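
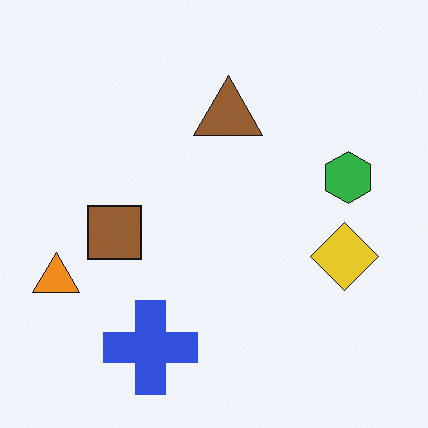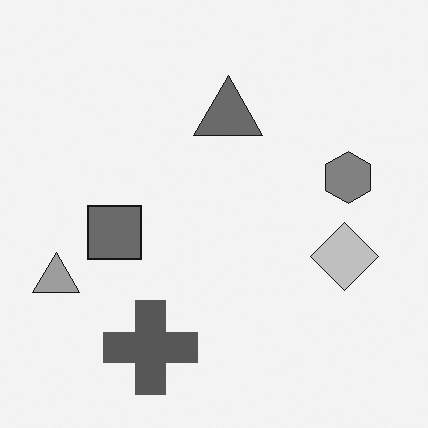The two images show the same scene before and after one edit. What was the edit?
The second image is the first converted to grayscale.

All color is removed — every shape is now a shade of grey.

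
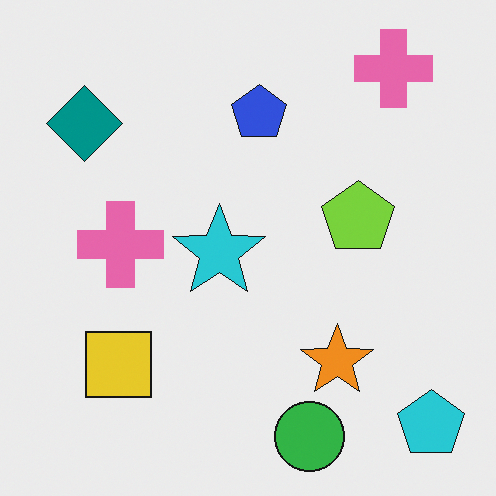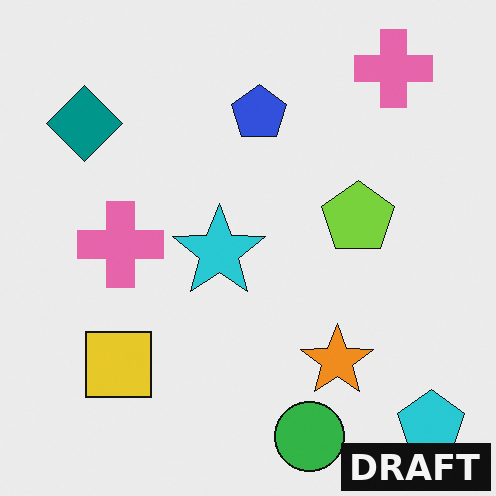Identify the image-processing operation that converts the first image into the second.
This is the original image watermarked with the text "DRAFT" in the lower-right corner.

A dark label reading "DRAFT" appears in the lower-right corner.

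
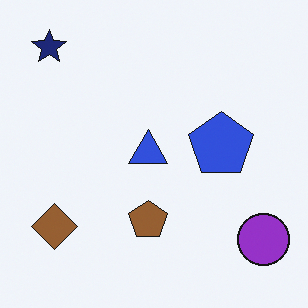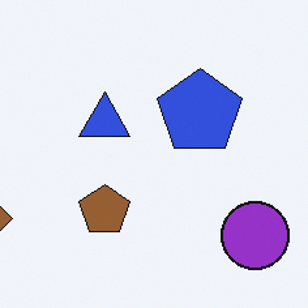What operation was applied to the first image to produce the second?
The second image is the first cropped to a modestly smaller region and rescaled.

The visible shapes are larger and the field of view is narrower; shapes near the original edges may be partly or wholly outside the frame — a crop-and-rescale.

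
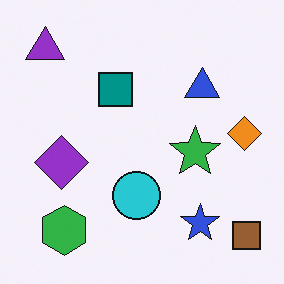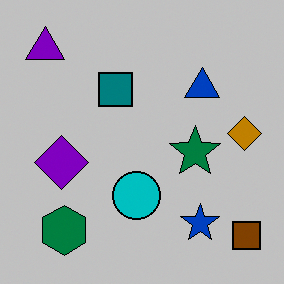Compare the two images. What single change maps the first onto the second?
The image was heavily posterized to just a handful of flat colors.

Each flat color has snapped to a coarser quantized level — most visibly, the near-white background has dropped to a flat grey.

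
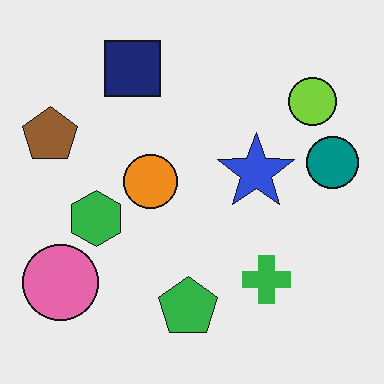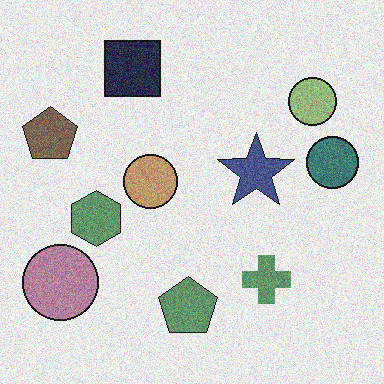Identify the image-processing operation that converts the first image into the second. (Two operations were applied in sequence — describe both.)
The transformation is: made much more muted (saturation change), then degraded with visible gaussian noise.

All colors are more muted and greyish — a global saturation change. Random speckle covers the whole image, including the flat background.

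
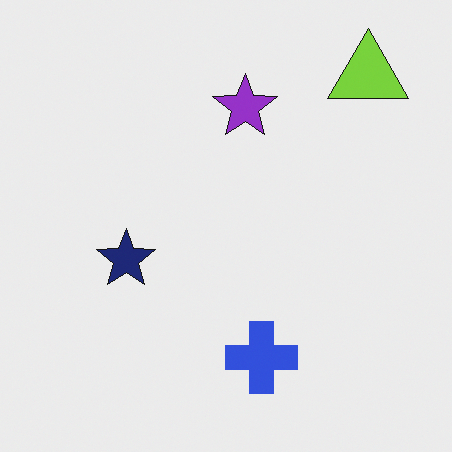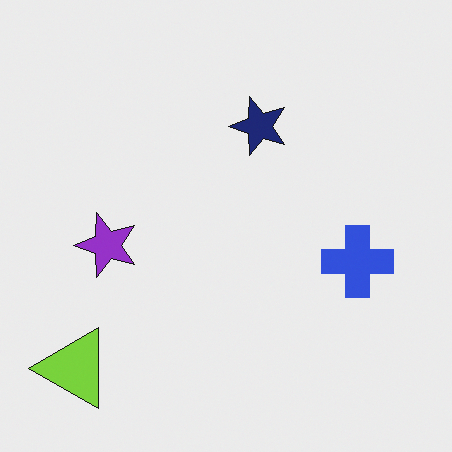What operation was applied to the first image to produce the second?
Transposed (reflected across the top-left ↔ bottom-right diagonal).

Shapes have swapped their row and column positions — what was in the top-right is now in the bottom-left — a diagonal reflection.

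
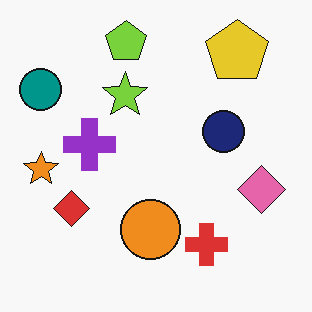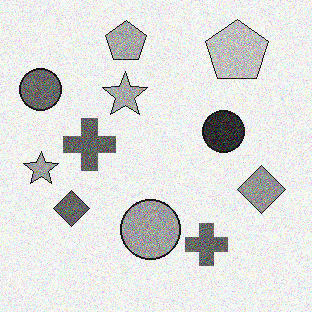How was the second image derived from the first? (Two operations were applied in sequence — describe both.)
This is the original image converted to grayscale, then degraded with visible gaussian noise.

All color is removed — every shape is now a shade of grey. Random speckle covers the whole image, including the flat background.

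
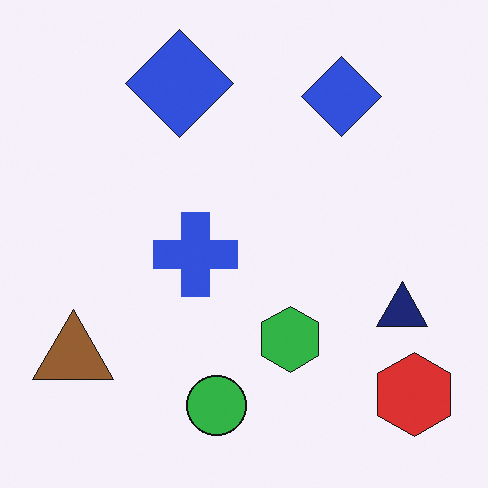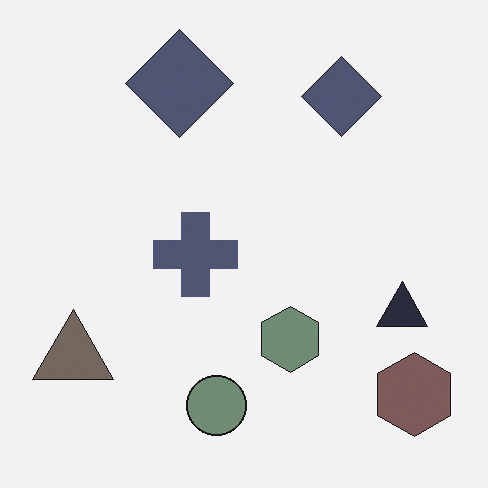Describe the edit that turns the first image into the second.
It was made much more muted (saturation change).

All colors are more muted and greyish — a global saturation change.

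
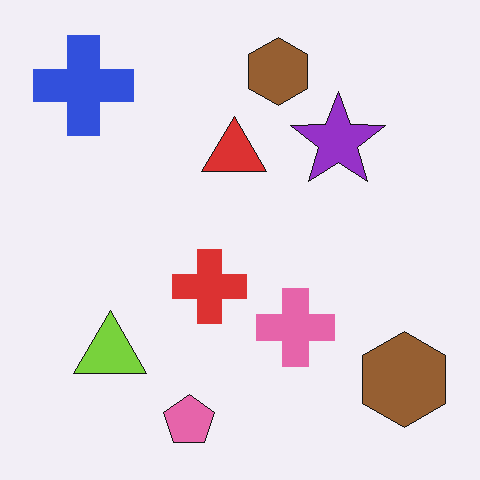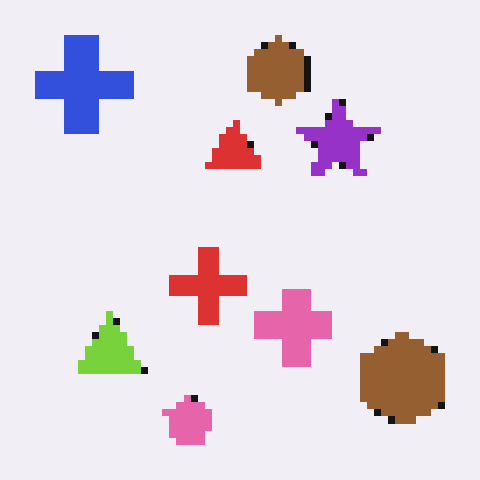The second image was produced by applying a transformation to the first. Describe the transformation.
The image was pixelated into visible square blocks.

Shapes are reduced to large square blocks; fine edges and outlines are lost — a downscale-then-upscale (mosaic) effect.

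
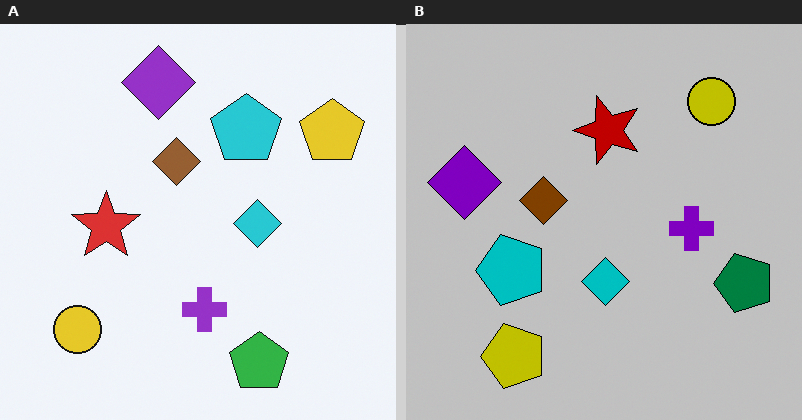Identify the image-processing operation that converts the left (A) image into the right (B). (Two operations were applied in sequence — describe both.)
The image was heavily posterized to just a handful of flat colors, then transposed (reflected across the top-left ↔ bottom-right diagonal).

Each flat color has snapped to a coarser quantized level — most visibly, the near-white background has dropped to a flat grey. Shapes have swapped their row and column positions — what was in the top-right is now in the bottom-left — a diagonal reflection.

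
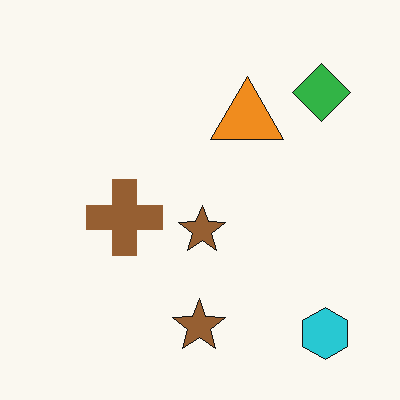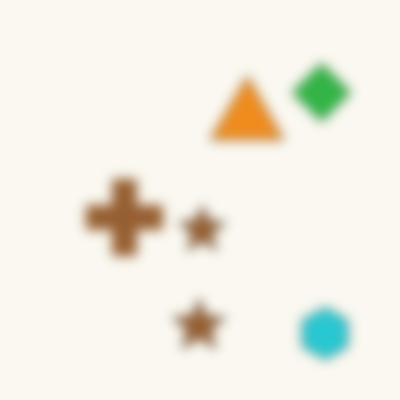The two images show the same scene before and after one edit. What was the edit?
The image was strongly gaussian-blurred.

Shape edges and outlines are uniformly softened across the whole image.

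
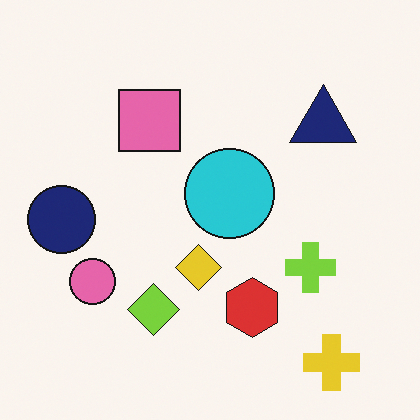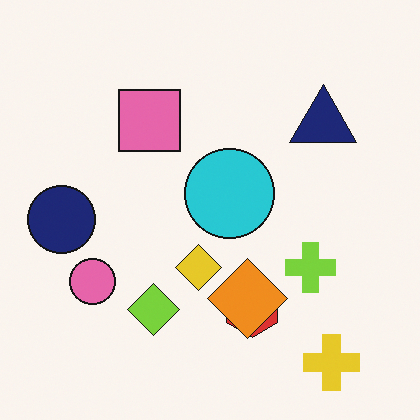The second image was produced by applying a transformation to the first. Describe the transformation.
It was overlaid with an additional orange diamond.

An orange diamond appears in the second image that is absent from the first.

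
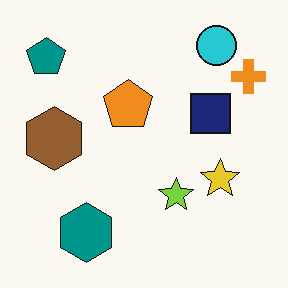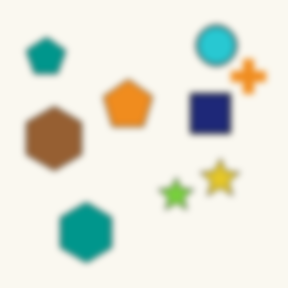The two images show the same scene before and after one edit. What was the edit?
This is the original image moderately blurred.

Shape edges and outlines are uniformly softened across the whole image.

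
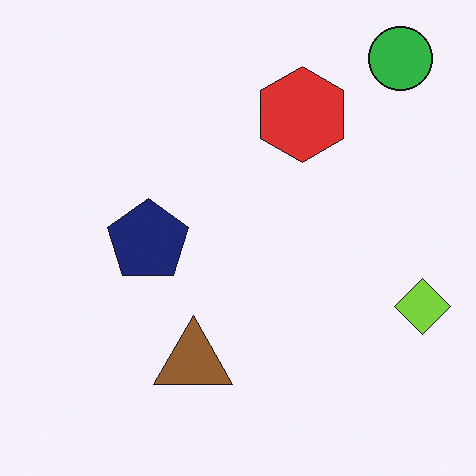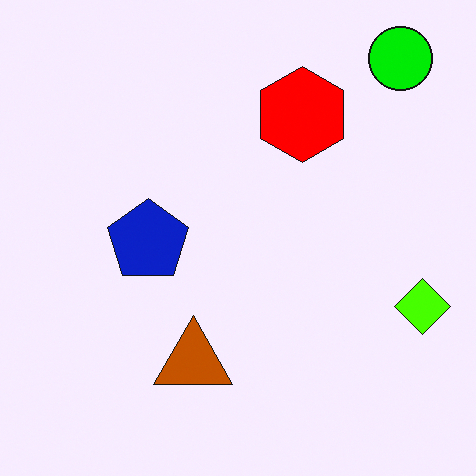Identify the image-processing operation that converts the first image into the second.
The image was heavily oversaturated.

All colors are more vivid — a global saturation change.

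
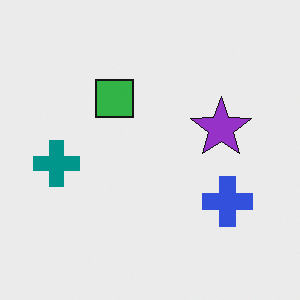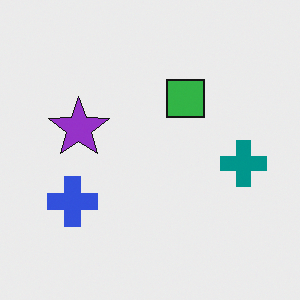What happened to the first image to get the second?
The second image is the first flipped horizontally (left ↔ right).

The teal cross is in the left of the first image and the right of the second — shapes on opposite sides of the vertical midline have swapped in a mirror flip.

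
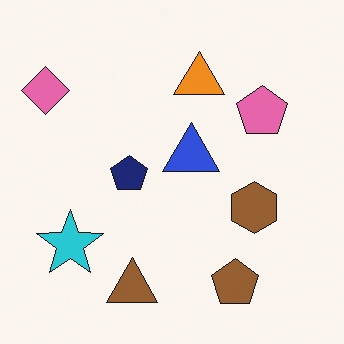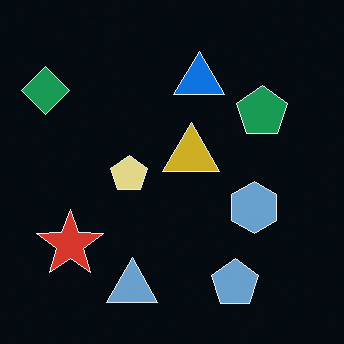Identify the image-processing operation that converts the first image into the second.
Color-inverted (negative).

The light background has become dark and every shape's color is its complement — a photographic negative.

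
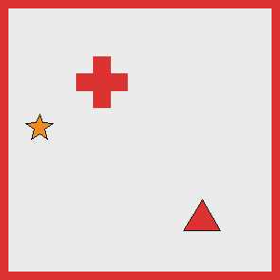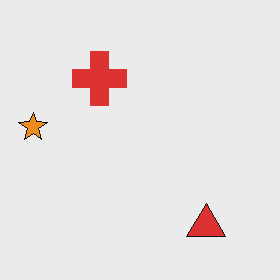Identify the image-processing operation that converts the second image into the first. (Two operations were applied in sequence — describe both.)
The image was JPEG-compressed with visible artifacts, then framed with a red border.

Blocky 8×8 compression artifacts appear around shape edges and the flat background shows ringing — characteristic JPEG degradation. A solid red frame runs around the edge of the first image, with the content slightly shrunk inside it.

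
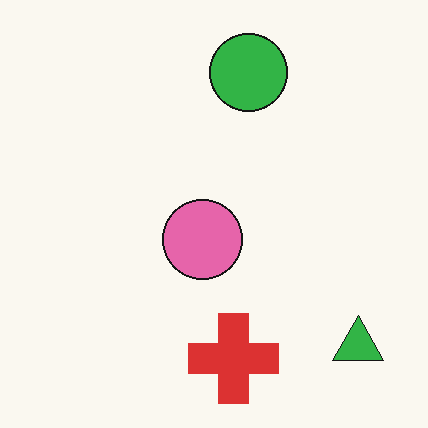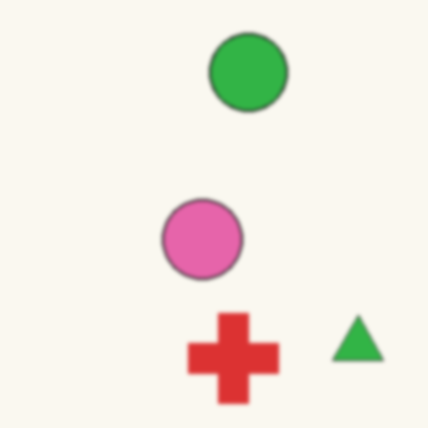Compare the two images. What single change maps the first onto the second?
Lightly blurred.

Shape edges and outlines are uniformly softened across the whole image.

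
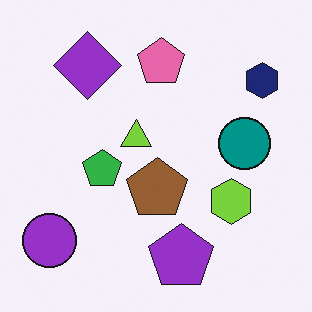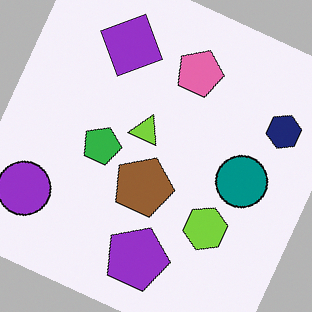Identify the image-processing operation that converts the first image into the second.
This is the original image rotated clockwise by a clearly visible amount.

Every shape is tilted by the same angle and the image corners show triangular fill wedges — a whole-image rotation by a non-right angle.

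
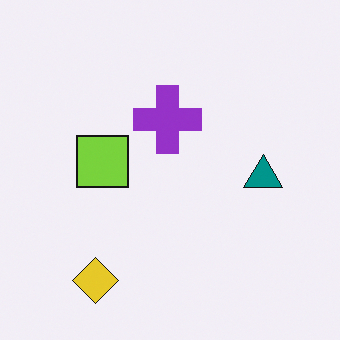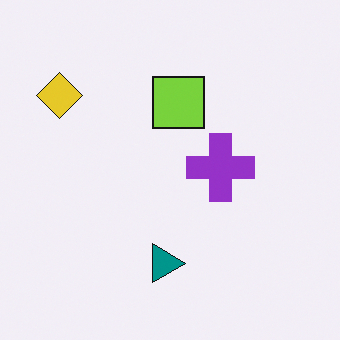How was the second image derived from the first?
This is the original image rotated 90° clockwise.

The yellow diamond sits in the bottom-left of the first image and the top-left of the second — consistent with a whole-image 90° clockwise rotation.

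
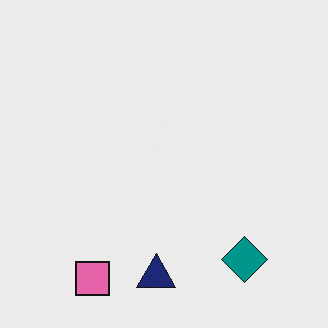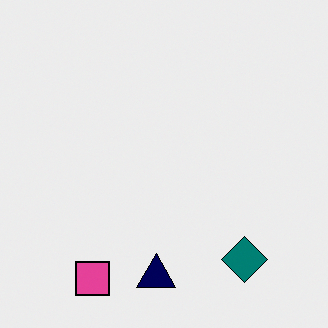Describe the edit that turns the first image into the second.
Given slightly increased contrast.

Tones are pushed away from mid-grey across the whole image — a global contrast change.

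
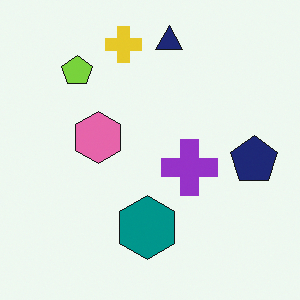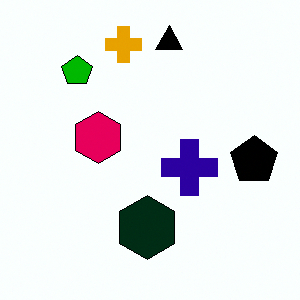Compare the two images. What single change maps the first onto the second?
It was boosted in contrast.

Tones are pushed away from mid-grey across the whole image — a global contrast change.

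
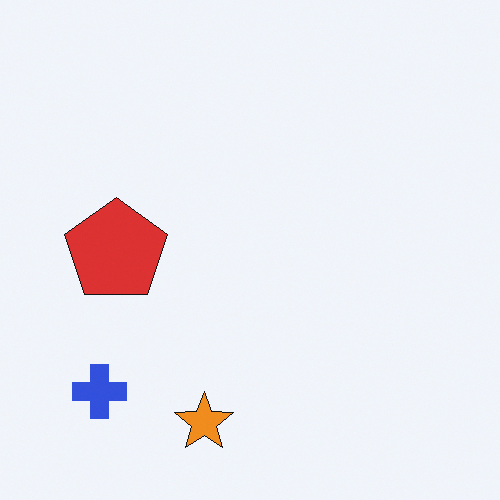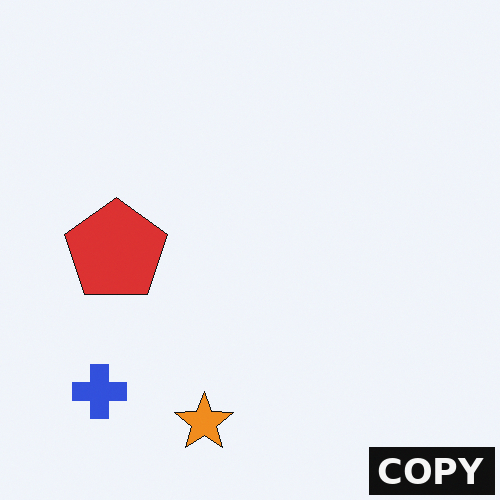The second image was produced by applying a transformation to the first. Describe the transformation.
It was watermarked with the text "COPY" in the lower-right corner.

A dark label reading "COPY" appears in the lower-right corner.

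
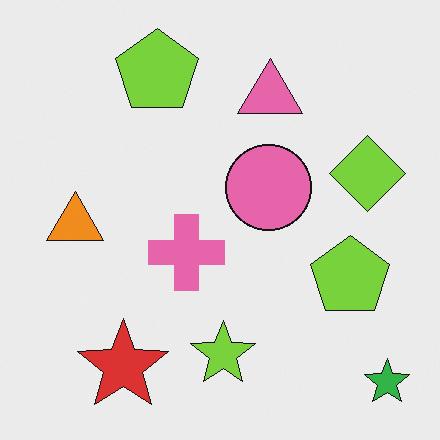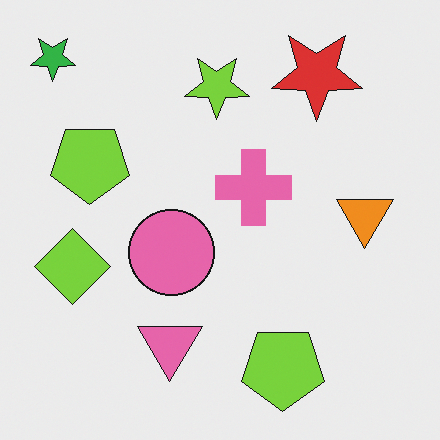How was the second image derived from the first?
Rotated 180°.

The green star sits in the bottom-right of the first image and the top-left of the second — consistent with a whole-image 180° rotation.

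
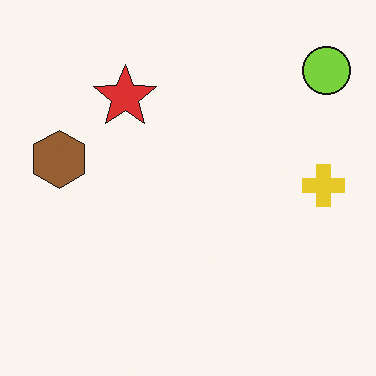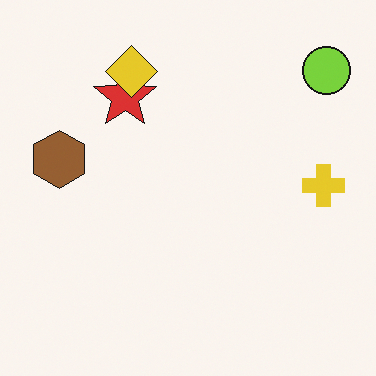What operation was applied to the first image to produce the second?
The image was overlaid with an additional yellow diamond.

A yellow diamond appears in the second image that is absent from the first.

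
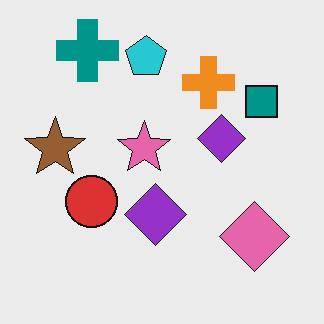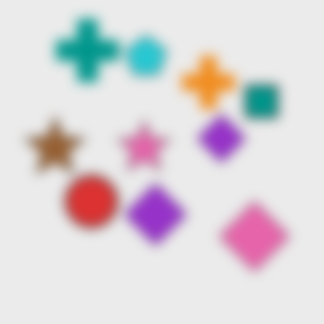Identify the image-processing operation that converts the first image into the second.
This is the original image strongly gaussian-blurred.

Shape edges and outlines are uniformly softened across the whole image.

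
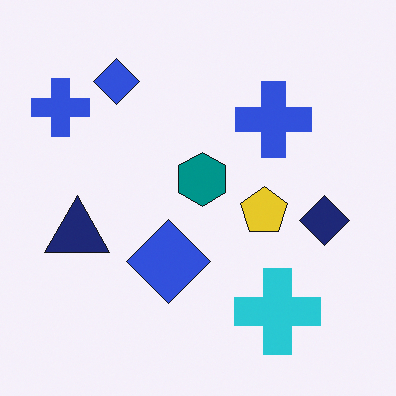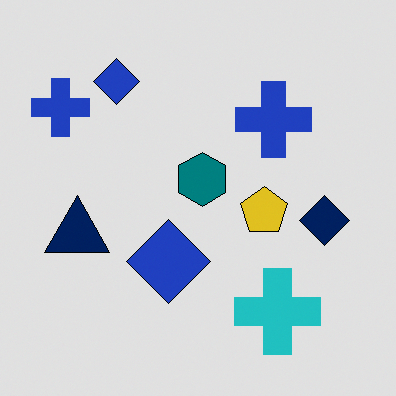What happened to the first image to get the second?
The transformation is: posterized to a reduced palette.

Each flat color has snapped to a coarser quantized level — most visibly, the near-white background has dropped to a flat grey.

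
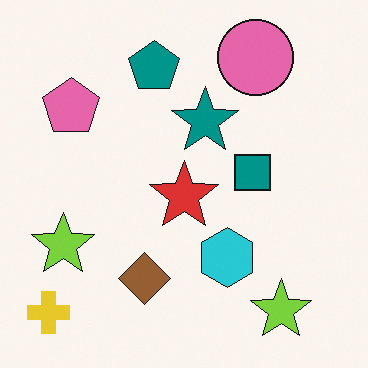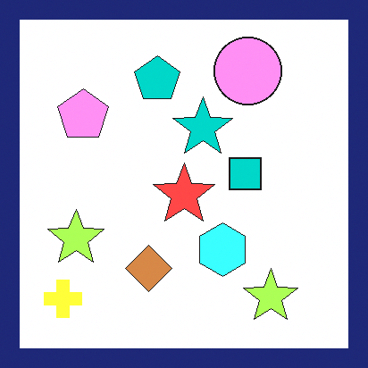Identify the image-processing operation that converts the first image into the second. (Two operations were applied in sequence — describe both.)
The second image is the first substantially brightened, then framed with a navy border.

Every pixel — background and shapes alike — is uniformly brightened. A solid navy frame runs around the edge of the second image, with the content slightly shrunk inside it.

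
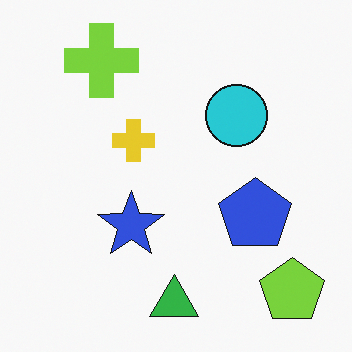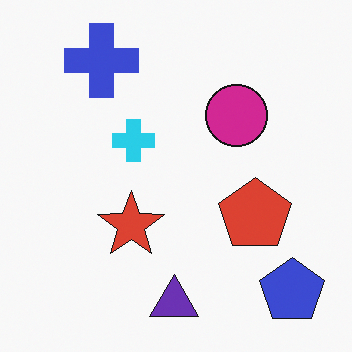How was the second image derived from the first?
It was hue-shifted by a moderate amount.

Every shape's color has rotated by the same amount around the hue wheel — a uniform hue shift.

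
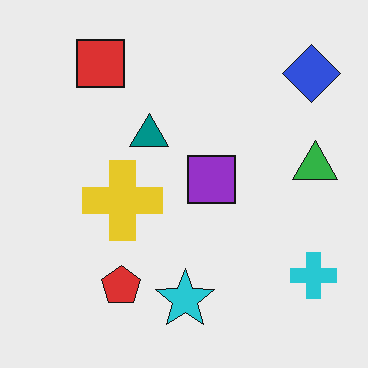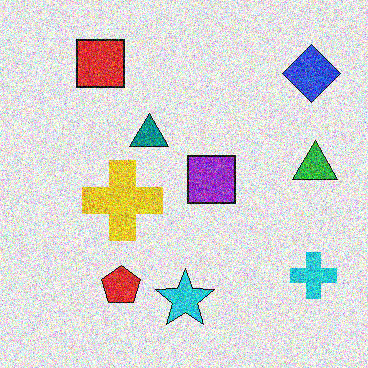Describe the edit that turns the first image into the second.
It was degraded with heavy additive noise.

Random speckle covers the whole image, including the flat background.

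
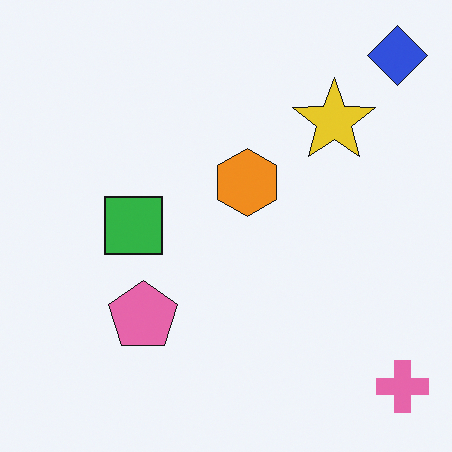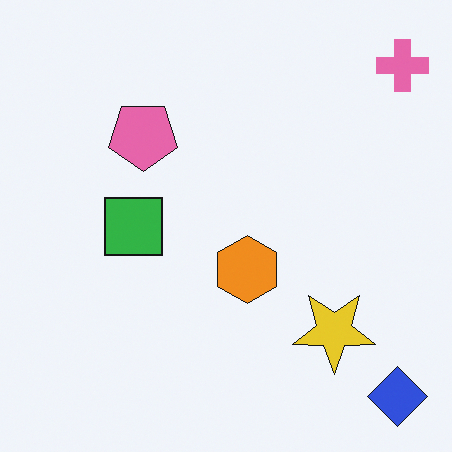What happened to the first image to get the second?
This is the original image flipped vertically (top ↔ bottom).

The blue diamond is in the top-right of the first image and the bottom-right of the second — shapes on opposite sides of the horizontal midline have swapped in a mirror flip.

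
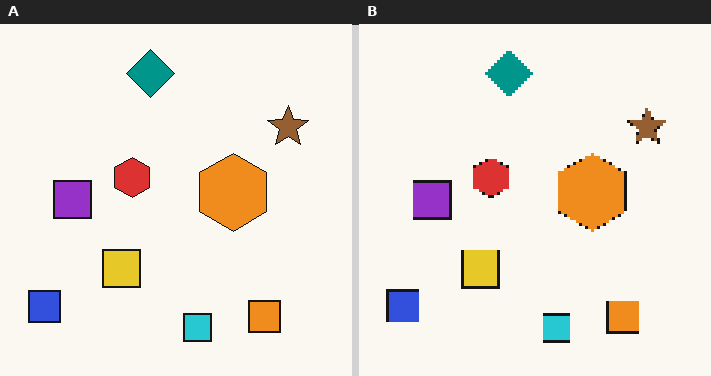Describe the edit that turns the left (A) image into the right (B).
The image was mildly pixelated.

Shapes are reduced to large square blocks; fine edges and outlines are lost — a downscale-then-upscale (mosaic) effect.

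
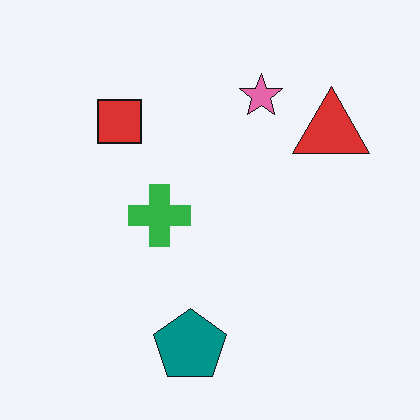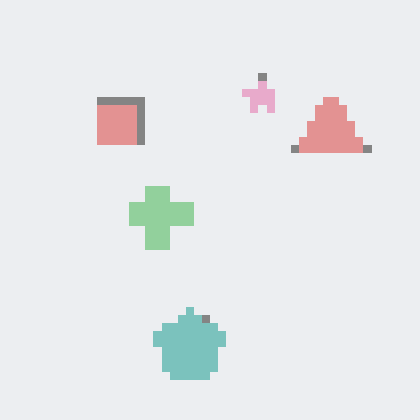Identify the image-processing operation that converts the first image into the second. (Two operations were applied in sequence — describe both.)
The image was pixelated into visible square blocks, then washed out (contrast reduced).

Shapes are reduced to large square blocks; fine edges and outlines are lost — a downscale-then-upscale (mosaic) effect. Tones are pushed toward mid-grey across the whole image — a global contrast change.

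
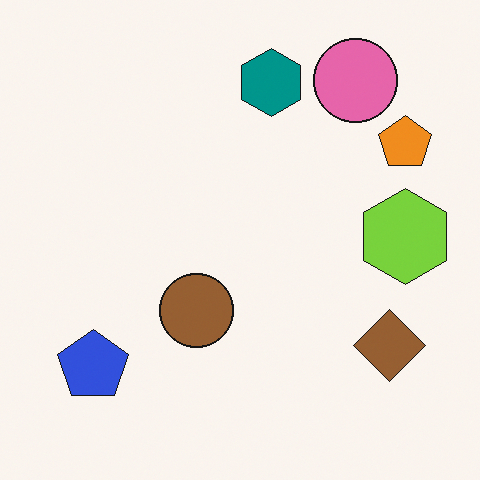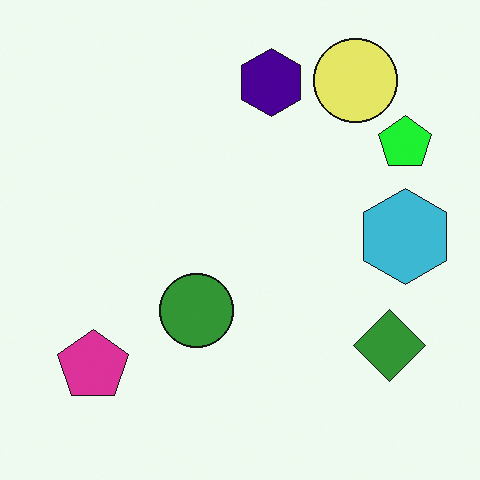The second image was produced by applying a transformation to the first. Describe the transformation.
The second image is the first hue-shifted by a moderate amount.

Every shape's color has rotated by the same amount around the hue wheel — a uniform hue shift.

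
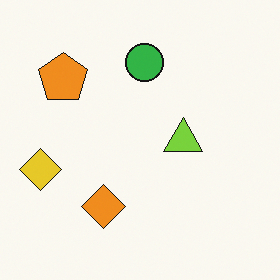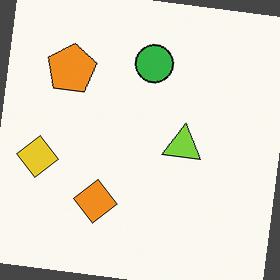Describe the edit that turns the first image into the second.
It was rotated clockwise by a small amount.

Every shape is tilted by the same angle and the image corners show triangular fill wedges — a whole-image rotation by a non-right angle.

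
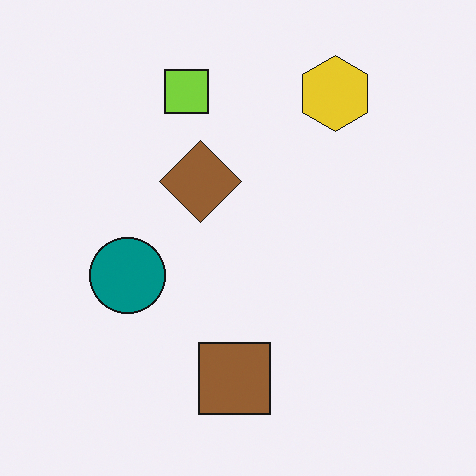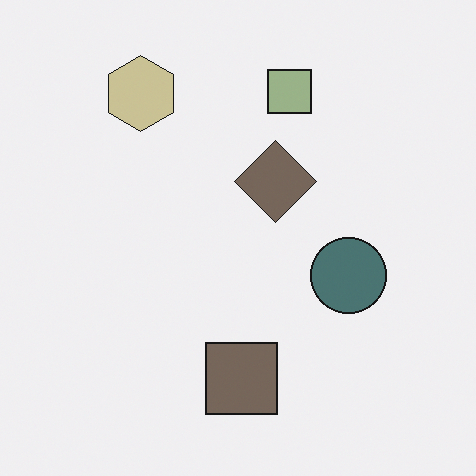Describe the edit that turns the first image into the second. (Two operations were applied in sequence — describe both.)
The image was made much more muted (saturation change), then flipped horizontally (left ↔ right).

All colors are more muted and greyish — a global saturation change. The teal circle is in the left of the first image and the right of the second — shapes on opposite sides of the vertical midline have swapped in a mirror flip.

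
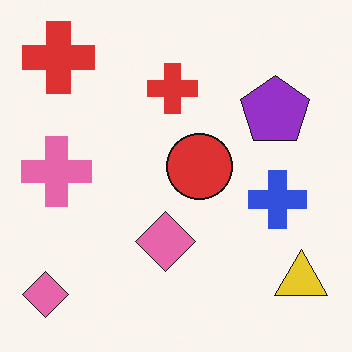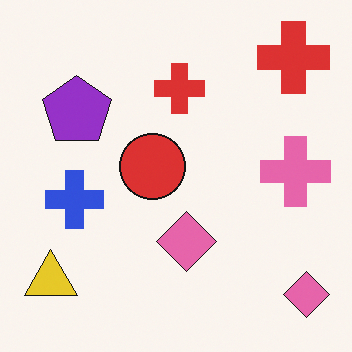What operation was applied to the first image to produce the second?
Flipped horizontally (left ↔ right).

The yellow triangle is in the bottom-right of the first image and the bottom-left of the second — shapes on opposite sides of the vertical midline have swapped in a mirror flip.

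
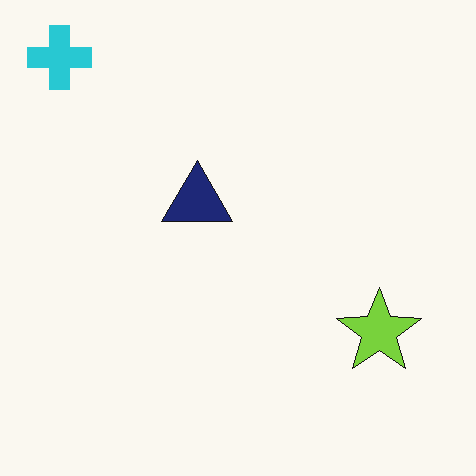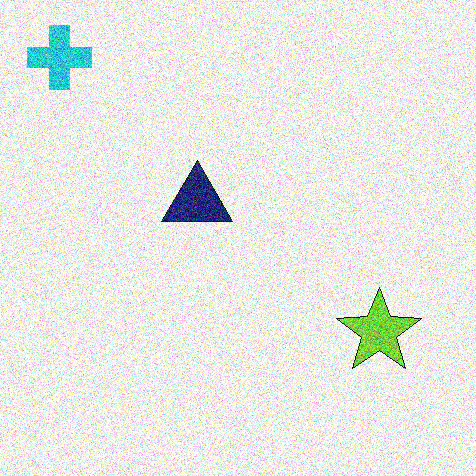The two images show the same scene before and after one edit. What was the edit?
This is the original image degraded with heavy additive noise.

Random speckle covers the whole image, including the flat background.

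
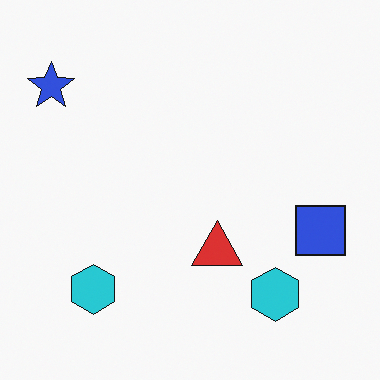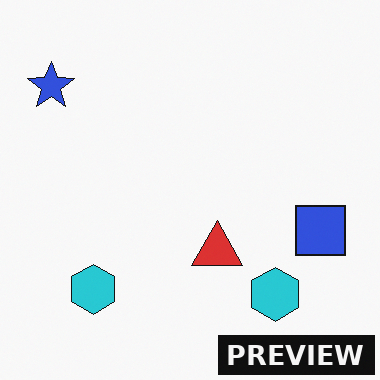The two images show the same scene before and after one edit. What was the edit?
It was watermarked with the text "PREVIEW" in the lower-right corner.

A dark label reading "PREVIEW" appears in the lower-right corner.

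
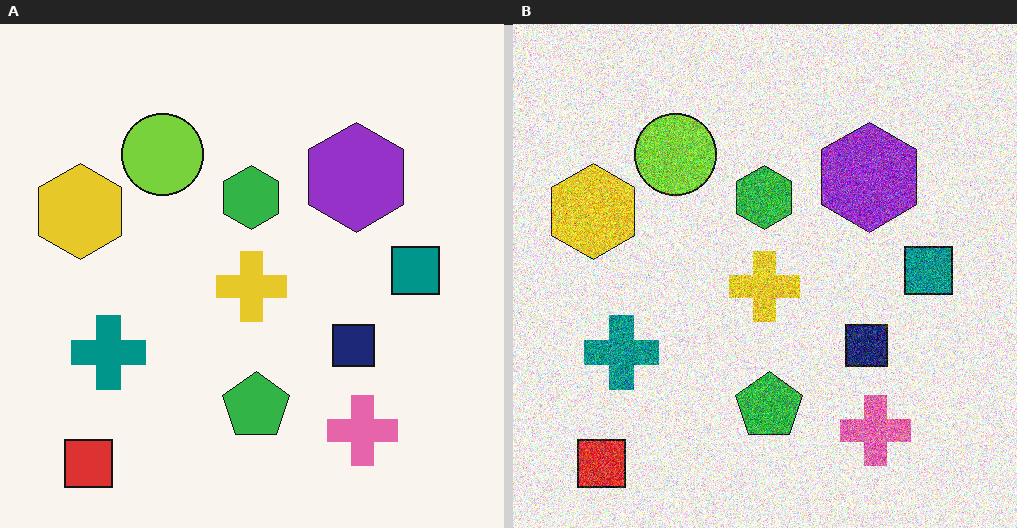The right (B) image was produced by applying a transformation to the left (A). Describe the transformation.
The image was degraded with heavy additive noise.

Random speckle covers the whole image, including the flat background.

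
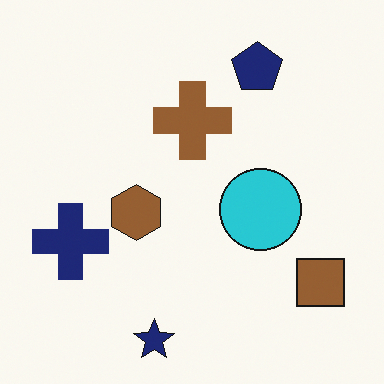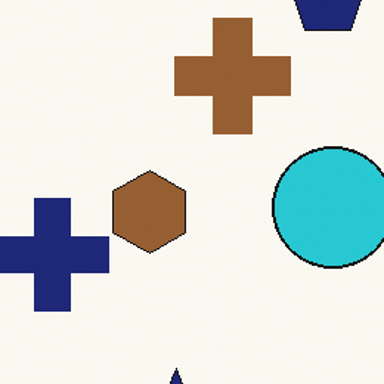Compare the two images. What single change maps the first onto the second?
The image was cropped slightly and scaled back up.

The visible shapes are larger and the field of view is narrower; shapes near the original edges may be partly or wholly outside the frame — a crop-and-rescale.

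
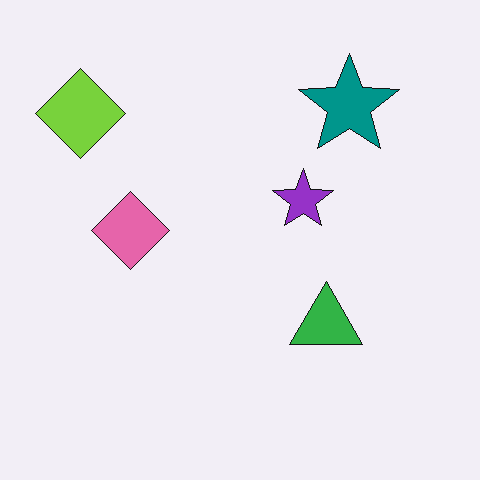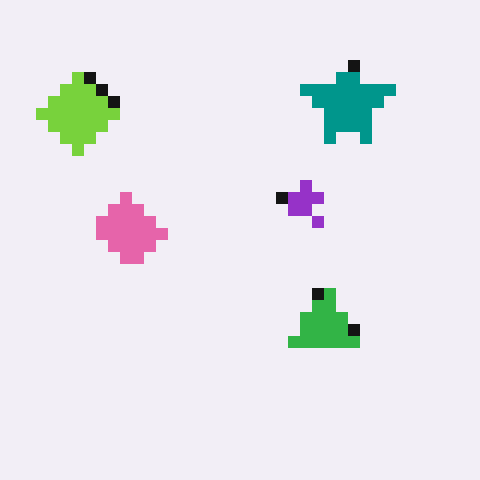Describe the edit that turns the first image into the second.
Heavily pixelated into large blocks.

Shapes are reduced to large square blocks; fine edges and outlines are lost — a downscale-then-upscale (mosaic) effect.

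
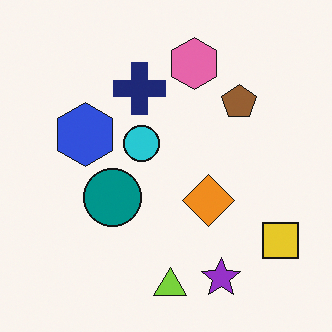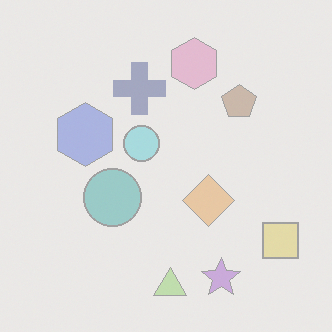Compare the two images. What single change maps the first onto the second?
Given much lower contrast.

Tones are pushed toward mid-grey across the whole image — a global contrast change.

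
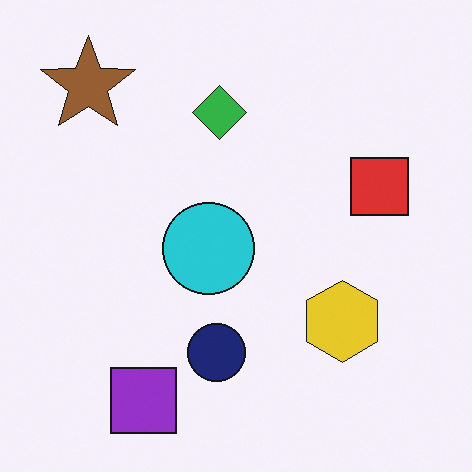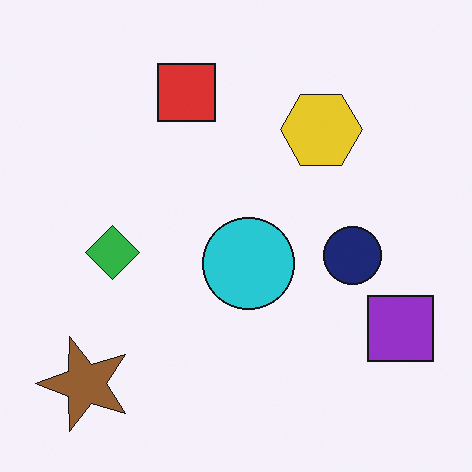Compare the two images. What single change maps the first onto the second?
The image was rotated 90° counter-clockwise.

The brown star sits in the top-left of the first image and the bottom-left of the second — consistent with a whole-image 90° counter-clockwise rotation.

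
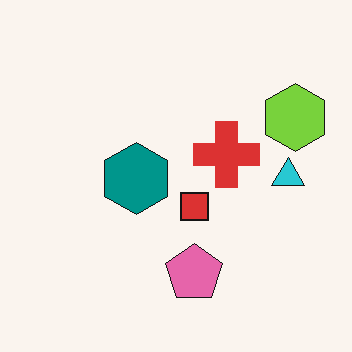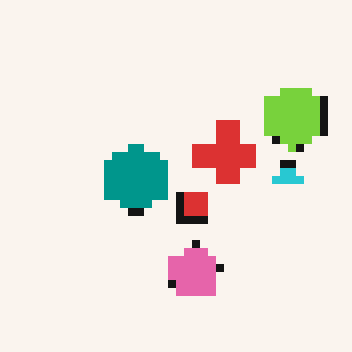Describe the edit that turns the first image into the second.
The second image is the first moderately pixelated.

Shapes are reduced to large square blocks; fine edges and outlines are lost — a downscale-then-upscale (mosaic) effect.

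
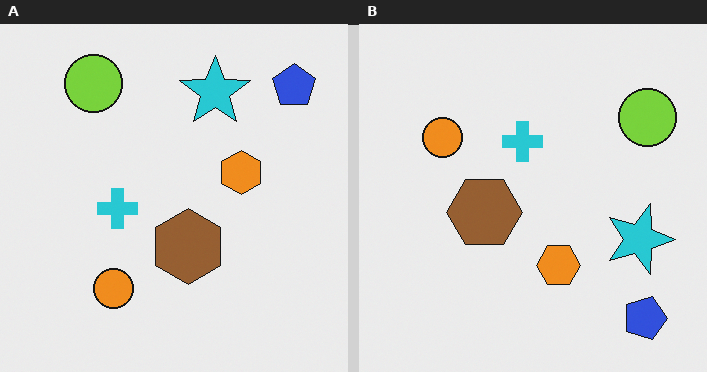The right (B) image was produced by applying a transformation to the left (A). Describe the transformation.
It was rotated 90° clockwise.

The blue pentagon sits in the top-right of the left (A) image and the bottom-right of the right (B) — consistent with a whole-image 90° clockwise rotation.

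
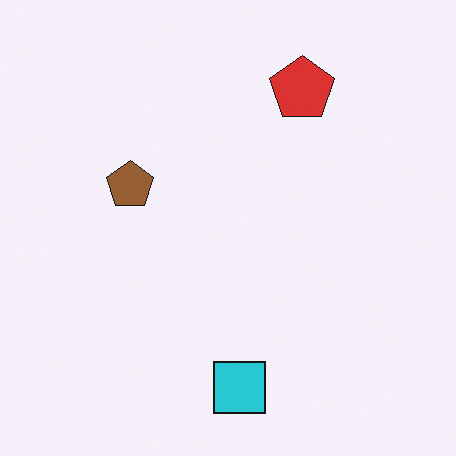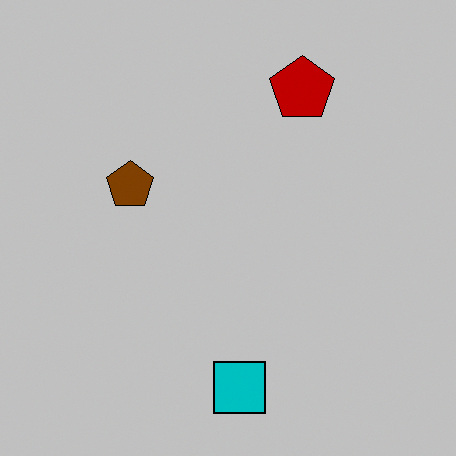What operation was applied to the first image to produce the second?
Heavily posterized to just a handful of flat colors.

Each flat color has snapped to a coarser quantized level — most visibly, the near-white background has dropped to a flat grey.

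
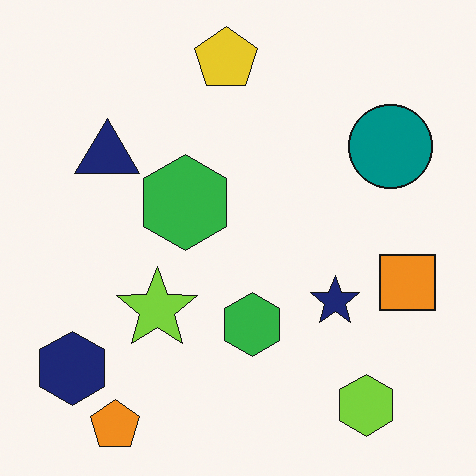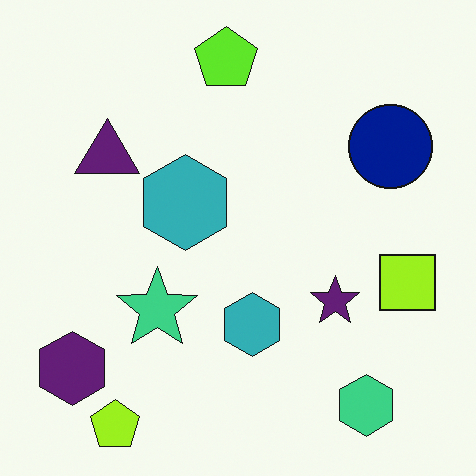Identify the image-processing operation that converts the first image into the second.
The second image is the first hue-shifted slightly.

Every shape's color has rotated by the same amount around the hue wheel — a uniform hue shift.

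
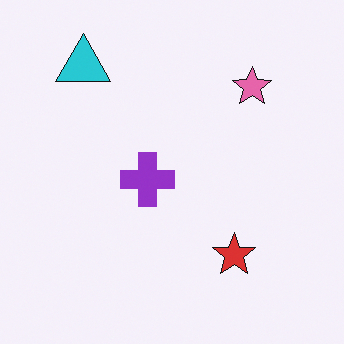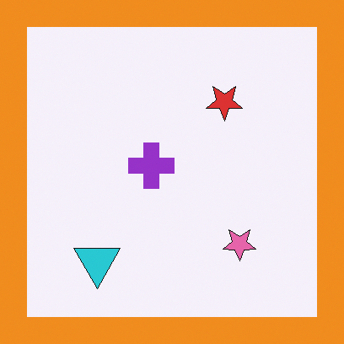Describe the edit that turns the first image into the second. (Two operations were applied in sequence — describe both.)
The transformation is: flipped vertically (top ↔ bottom), then framed with a orange border.

The cyan triangle is in the top-left of the first image and the bottom-left of the second — shapes on opposite sides of the horizontal midline have swapped in a mirror flip. A solid orange frame runs around the edge of the second image, with the content slightly shrunk inside it.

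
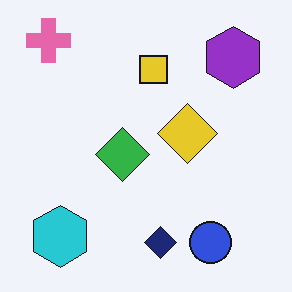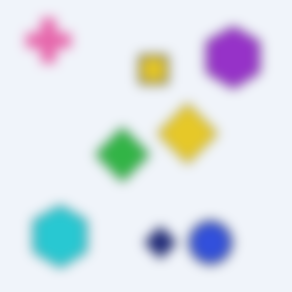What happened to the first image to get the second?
The second image is the first heavily blurred.

Shape edges and outlines are uniformly softened across the whole image.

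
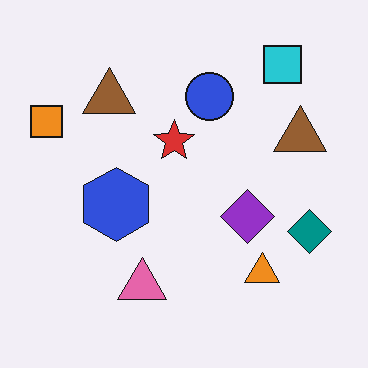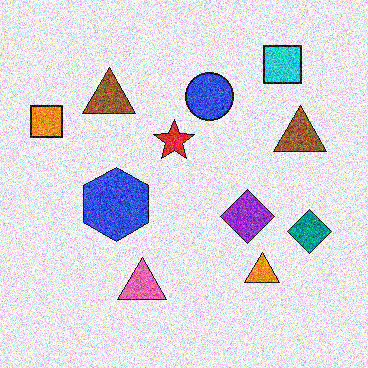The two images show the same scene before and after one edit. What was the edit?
Degraded with heavy additive noise.

Random speckle covers the whole image, including the flat background.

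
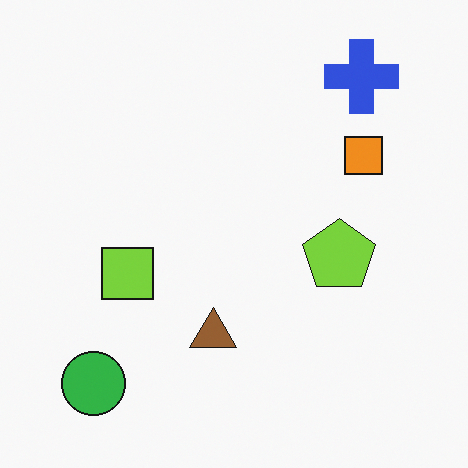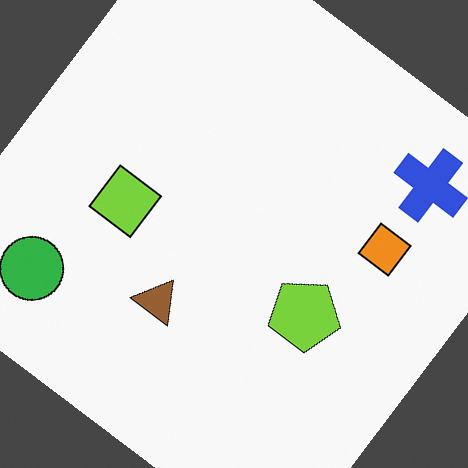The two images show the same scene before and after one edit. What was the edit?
The transformation is: rotated clockwise by a large amount — several tens of degrees.

Every shape is tilted by the same angle and the image corners show triangular fill wedges — a whole-image rotation by a non-right angle.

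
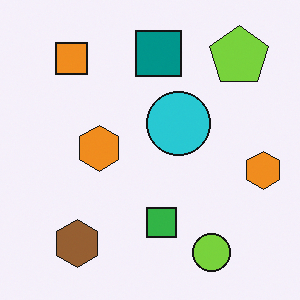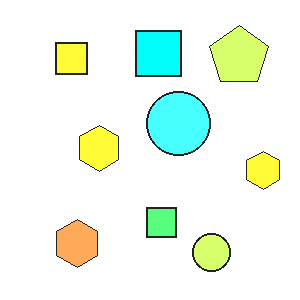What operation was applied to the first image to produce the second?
The image was noticeably brightened.

Every pixel — background and shapes alike — is uniformly brightened.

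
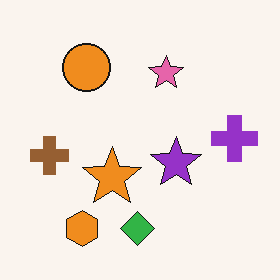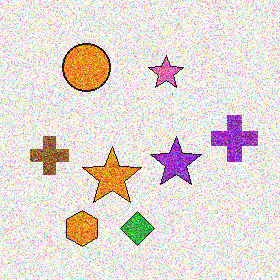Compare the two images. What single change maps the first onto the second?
The image was degraded with heavy additive noise.

Random speckle covers the whole image, including the flat background.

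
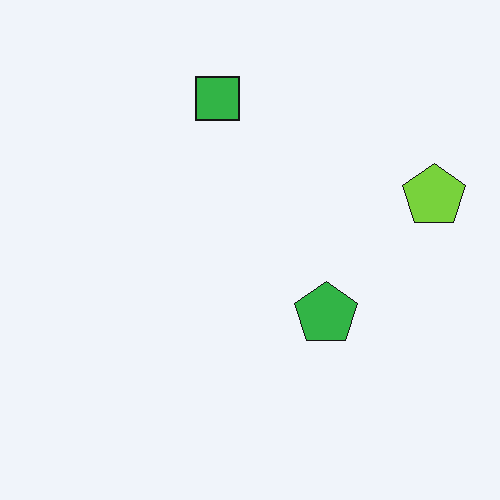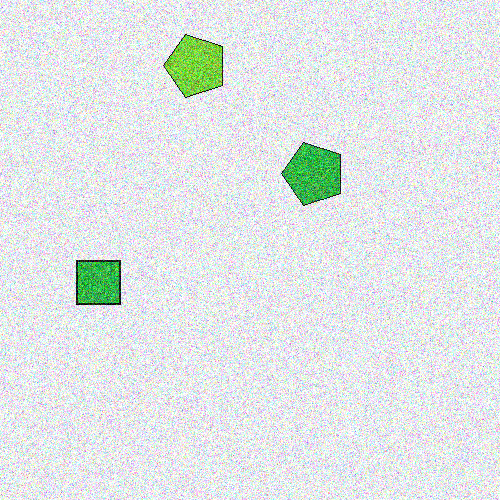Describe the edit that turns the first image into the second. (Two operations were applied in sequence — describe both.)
This is the original image rotated 90° counter-clockwise, then degraded with heavy additive noise.

The lime pentagon sits in the right of the first image and the top of the second — consistent with a whole-image 90° counter-clockwise rotation. Random speckle covers the whole image, including the flat background.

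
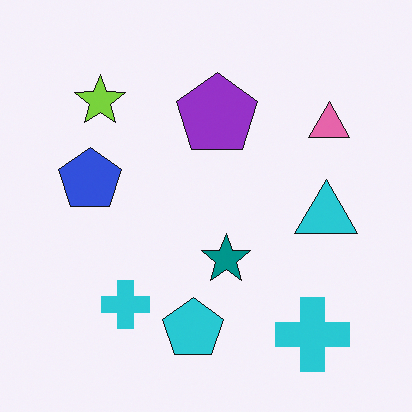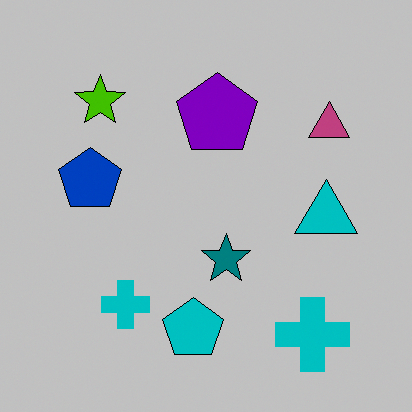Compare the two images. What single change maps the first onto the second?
The transformation is: heavily posterized to just a handful of flat colors.

Each flat color has snapped to a coarser quantized level — most visibly, the near-white background has dropped to a flat grey.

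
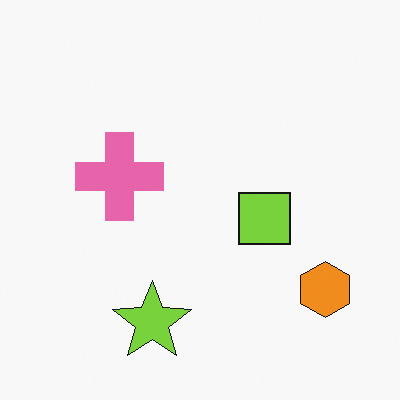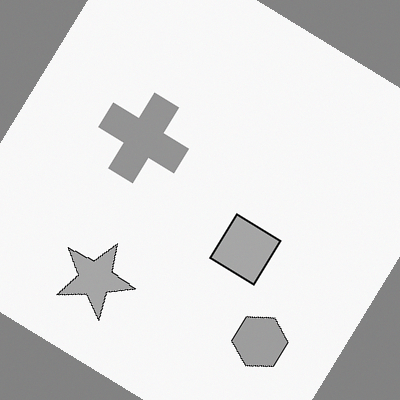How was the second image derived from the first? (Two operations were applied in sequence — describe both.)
Converted to grayscale, then rotated clockwise by a large amount — several tens of degrees.

All color is removed — every shape is now a shade of grey. Every shape is tilted by the same angle and the image corners show triangular fill wedges — a whole-image rotation by a non-right angle.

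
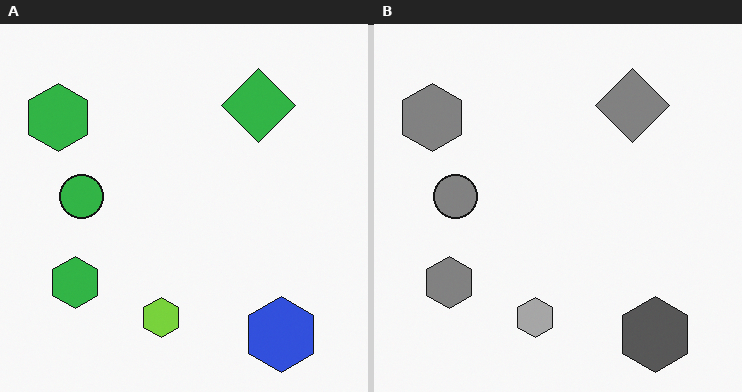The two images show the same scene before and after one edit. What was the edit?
The transformation is: converted to grayscale.

All color is removed — every shape is now a shade of grey.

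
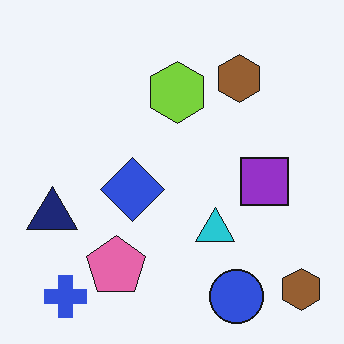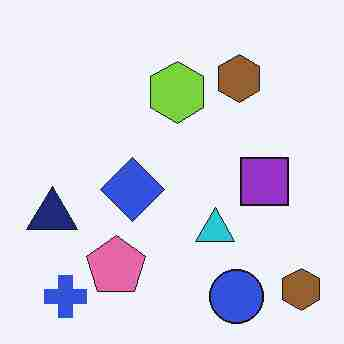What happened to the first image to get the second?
The transformation is: degraded with heavy JPEG compression.

Blocky 8×8 compression artifacts appear around shape edges and the flat background shows ringing — characteristic JPEG degradation.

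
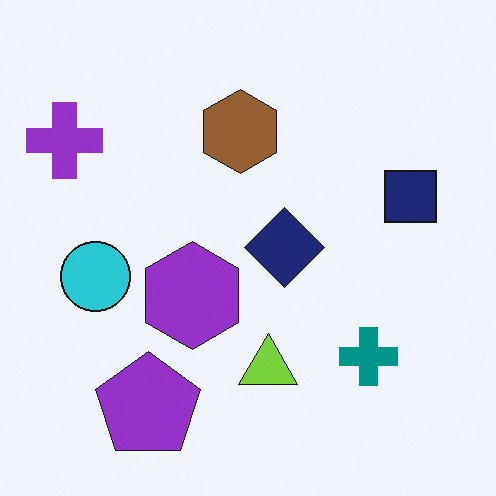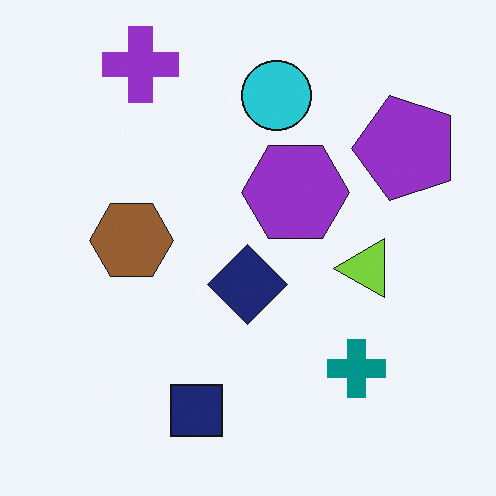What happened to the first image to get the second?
Transposed (reflected across the top-left ↔ bottom-right diagonal).

Shapes have swapped their row and column positions — what was in the top-right is now in the bottom-left — a diagonal reflection.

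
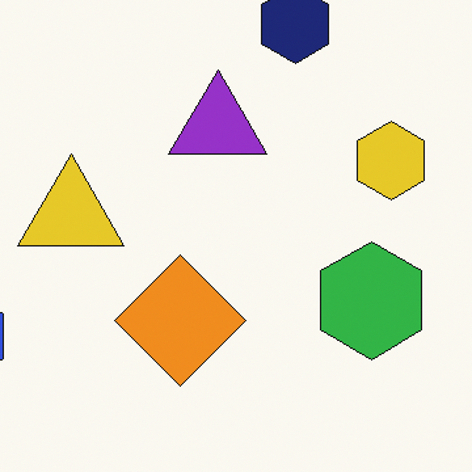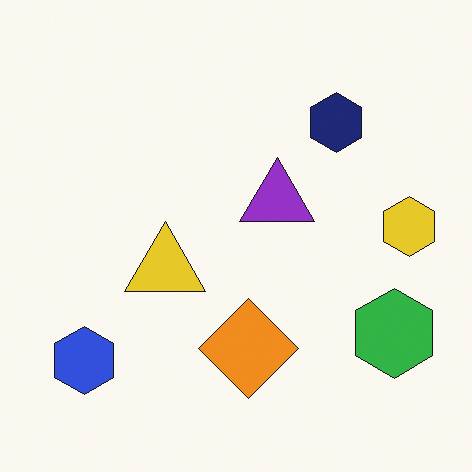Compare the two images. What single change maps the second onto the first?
This is the original image cropped slightly and scaled back up.

The visible shapes are larger and the field of view is narrower; shapes near the original edges may be partly or wholly outside the frame — a crop-and-rescale.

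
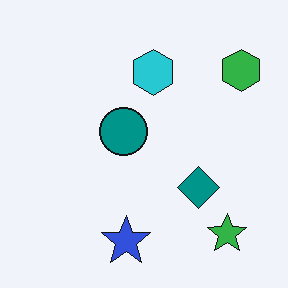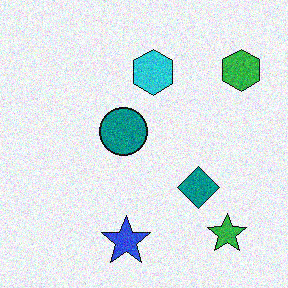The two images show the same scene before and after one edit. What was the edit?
This is the original image degraded with visible gaussian noise.

Random speckle covers the whole image, including the flat background.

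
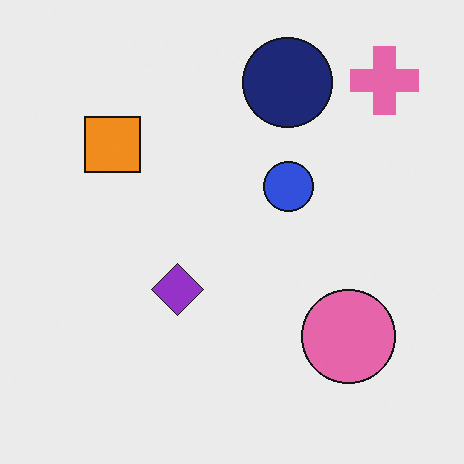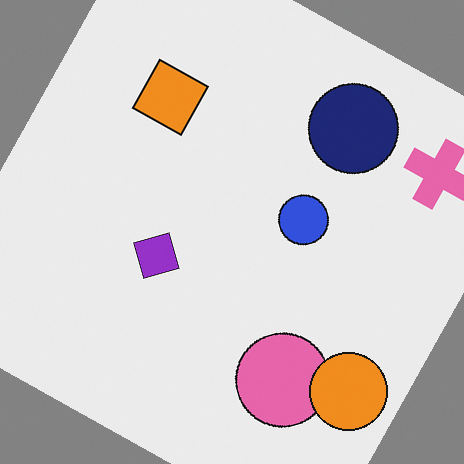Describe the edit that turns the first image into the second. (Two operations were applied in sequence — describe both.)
The second image is the first rotated clockwise by a moderate amount, then overlaid with an additional orange circle.

Every shape is tilted by the same angle and the image corners show triangular fill wedges — a whole-image rotation by a non-right angle. An orange circle appears in the second image that is absent from the first.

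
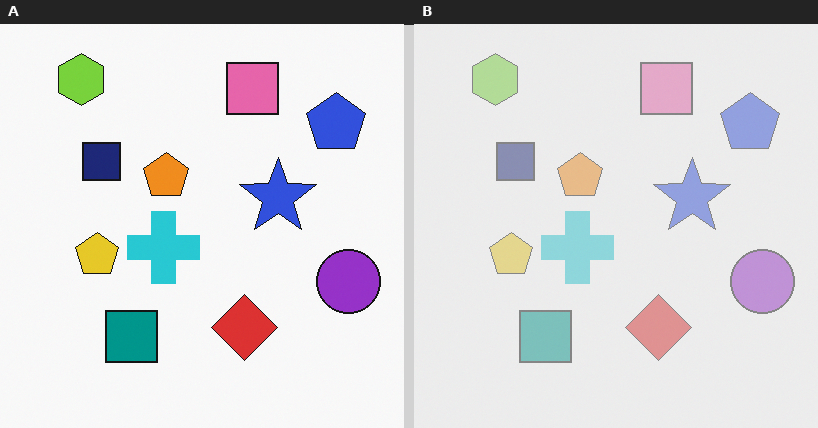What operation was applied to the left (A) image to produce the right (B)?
This is the original image given much lower contrast.

Tones are pushed toward mid-grey across the whole image — a global contrast change.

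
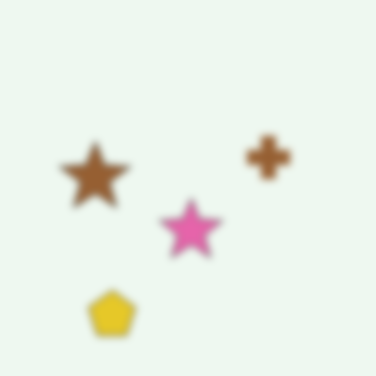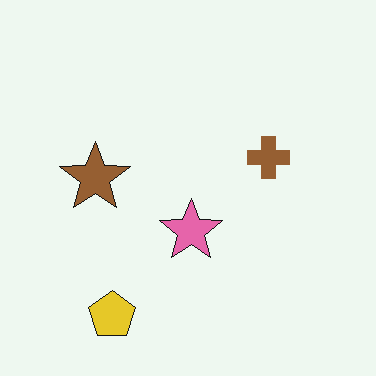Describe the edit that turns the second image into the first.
It was moderately blurred.

Shape edges and outlines are uniformly softened across the whole image.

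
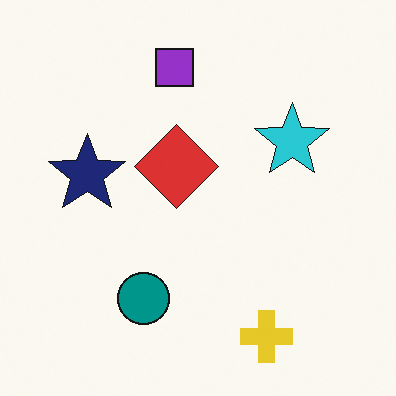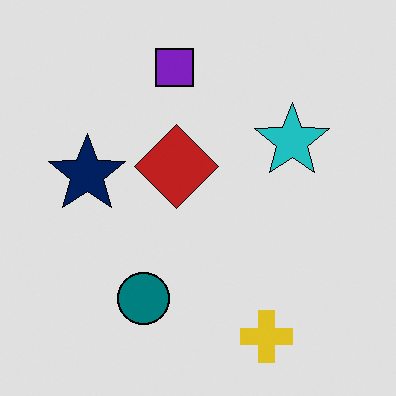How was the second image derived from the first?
The image was moderately posterized.

Each flat color has snapped to a coarser quantized level — most visibly, the near-white background has dropped to a flat grey.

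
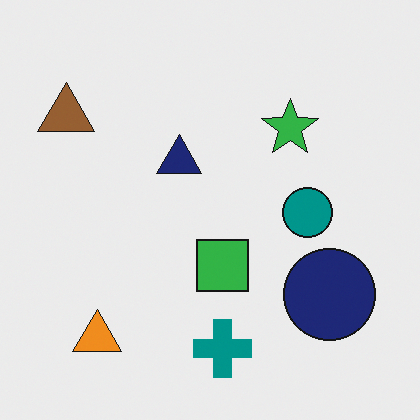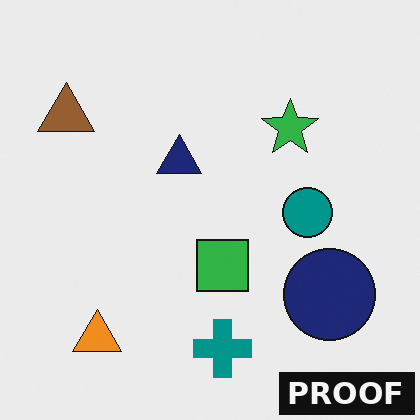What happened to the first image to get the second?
The image was watermarked with the text "PROOF" in the lower-right corner.

A dark label reading "PROOF" appears in the lower-right corner.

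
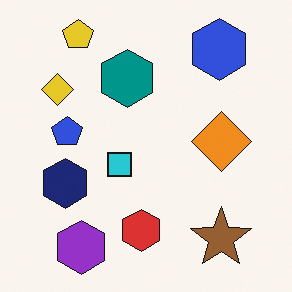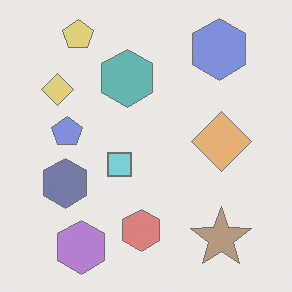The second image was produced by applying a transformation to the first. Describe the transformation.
Washed out (contrast reduced).

Tones are pushed toward mid-grey across the whole image — a global contrast change.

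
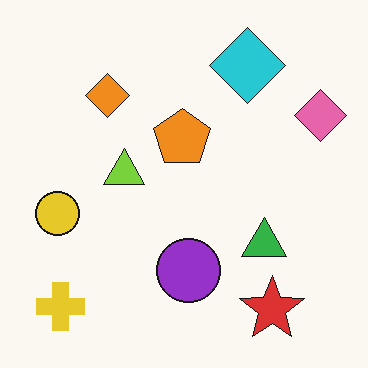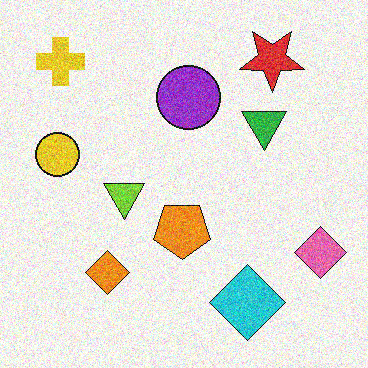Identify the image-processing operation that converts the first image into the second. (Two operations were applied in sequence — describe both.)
This is the original image flipped vertically (top ↔ bottom), then degraded with visible gaussian noise.

The red star is in the bottom-right of the first image and the top-right of the second — shapes on opposite sides of the horizontal midline have swapped in a mirror flip. Random speckle covers the whole image, including the flat background.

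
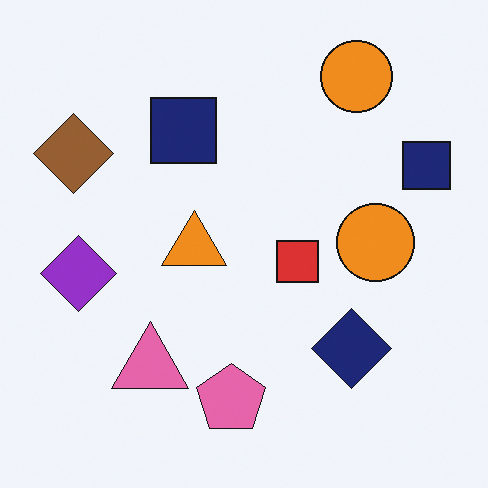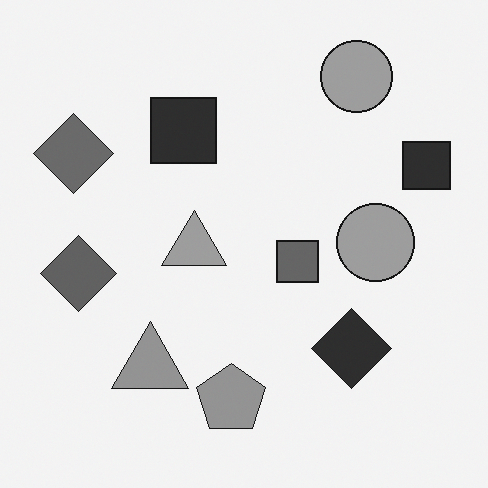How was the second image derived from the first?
The transformation is: converted to grayscale.

All color is removed — every shape is now a shade of grey.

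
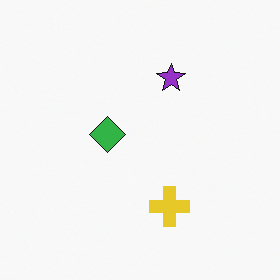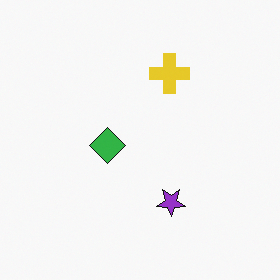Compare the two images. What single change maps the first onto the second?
This is the original image flipped vertically (top ↔ bottom).

The yellow cross is in the bottom of the first image and the top of the second — shapes on opposite sides of the horizontal midline have swapped in a mirror flip.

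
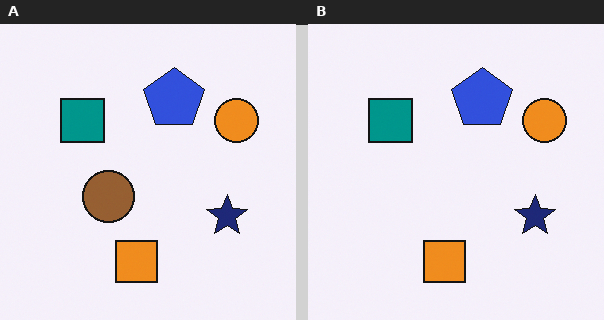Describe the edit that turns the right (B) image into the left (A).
The left (A) image is the right (B) overlaid with an additional brown circle.

A brown circle appears in the left (A) image that is absent from the right (B).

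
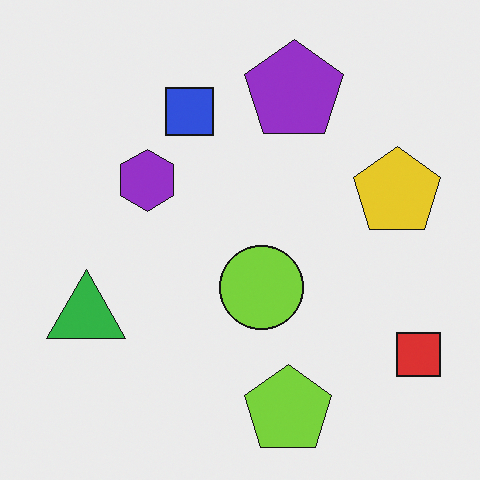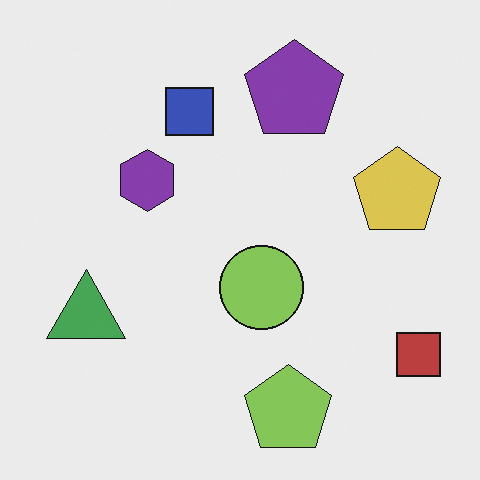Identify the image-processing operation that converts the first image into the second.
Slightly desaturated.

All colors are more muted and greyish — a global saturation change.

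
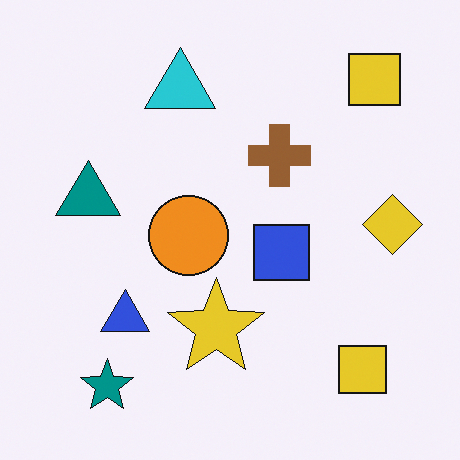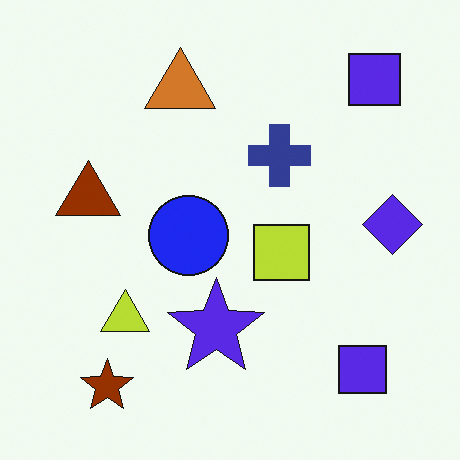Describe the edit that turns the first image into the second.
The second image is the first hue-shifted through roughly half the color wheel.

Every shape's color has rotated by the same amount around the hue wheel — a uniform hue shift.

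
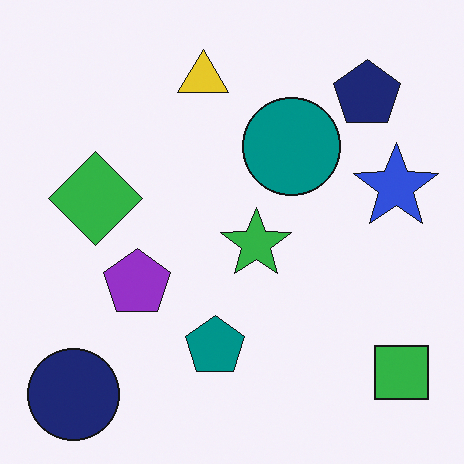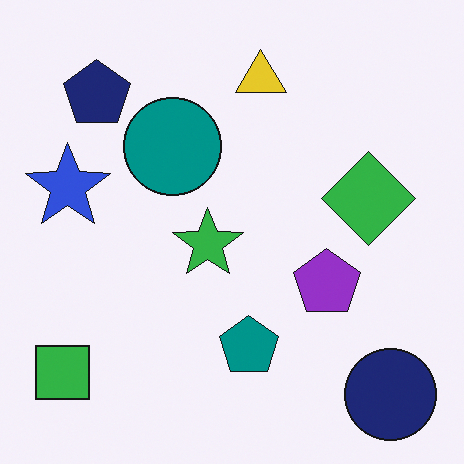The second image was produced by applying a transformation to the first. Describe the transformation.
This is the original image flipped horizontally (left ↔ right).

The green square is in the bottom-right of the first image and the bottom-left of the second — shapes on opposite sides of the vertical midline have swapped in a mirror flip.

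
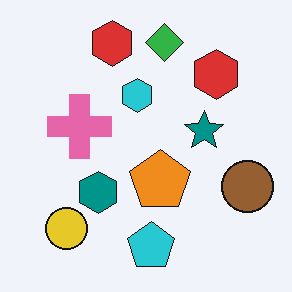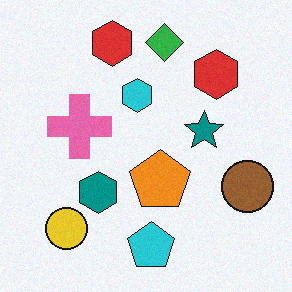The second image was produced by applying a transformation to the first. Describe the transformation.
This is the original image degraded with light additive noise.

Random speckle covers the whole image, including the flat background.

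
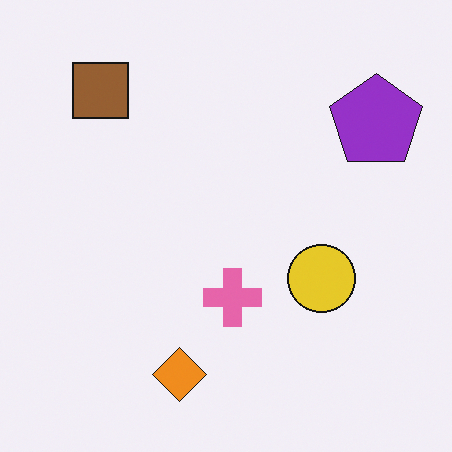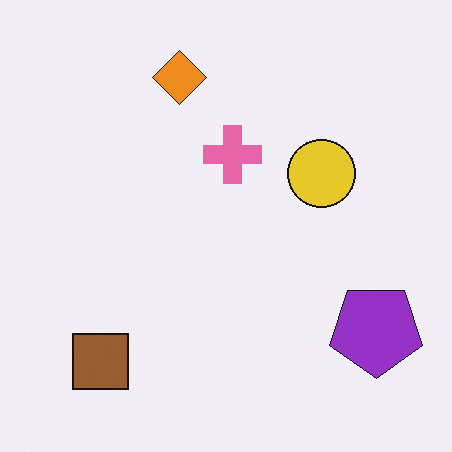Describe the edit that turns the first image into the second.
Flipped vertically (top ↔ bottom).

The orange diamond is in the bottom of the first image and the top of the second — shapes on opposite sides of the horizontal midline have swapped in a mirror flip.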